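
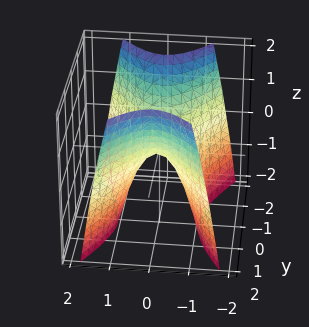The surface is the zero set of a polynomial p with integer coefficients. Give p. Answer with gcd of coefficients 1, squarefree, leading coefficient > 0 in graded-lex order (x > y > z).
2*x^2 - y^2 + z

1. deg p = 2. A hyperbolic paraboloid; a quadric.
2. Symmetries: it's symmetric under x → −x, forcing even powers of x; it's symmetric under y → −y, forcing even powers of y.
3. Reading off the gridlines: it meets the x-axis at x = 0 (among the integer gridlines); one z-axis crossing is at z = 0.
4. Matching integer coefficients to the picture gives p.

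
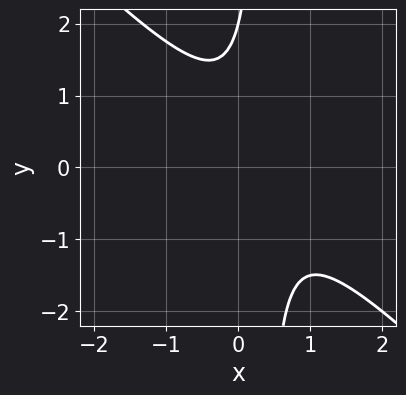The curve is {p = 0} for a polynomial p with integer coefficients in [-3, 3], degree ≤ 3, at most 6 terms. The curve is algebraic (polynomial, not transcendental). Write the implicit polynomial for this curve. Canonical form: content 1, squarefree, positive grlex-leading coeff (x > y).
(a) Degree: a generic line meets the curve in up to 2 points, so deg p = 2.
(b) Observable constraints: it misses every integer gridline on the x-axis; it crosses the y-axis at the gridline y = 2.
(c) Fitting integer coefficients to these (and the overall shape) gives p.

3*x^2 + 3*x*y - 2*x - y + 2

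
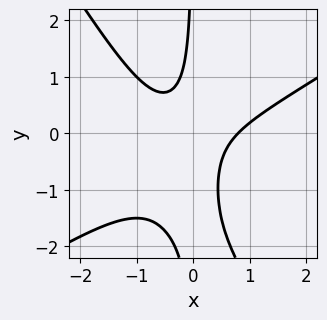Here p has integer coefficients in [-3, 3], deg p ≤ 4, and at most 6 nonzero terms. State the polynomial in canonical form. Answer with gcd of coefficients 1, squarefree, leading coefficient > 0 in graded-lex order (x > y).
2*x^3 - 2*x^2*y - 2*x*y^2 - 3*x*y - 1

First, degree: no degree-2 curve has this shape, so deg p = 3.
Next, from the axis intercepts and sections: the curve avoids every integer y-axis point in the box.
Finally, fitting integer coefficients to these (and the overall shape) gives p.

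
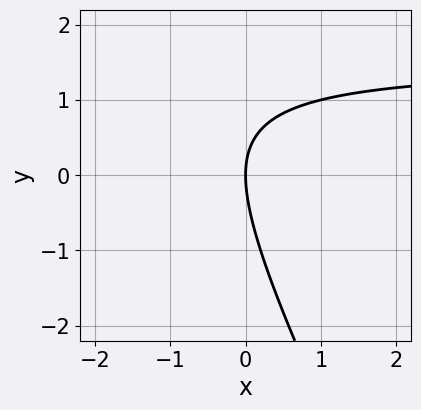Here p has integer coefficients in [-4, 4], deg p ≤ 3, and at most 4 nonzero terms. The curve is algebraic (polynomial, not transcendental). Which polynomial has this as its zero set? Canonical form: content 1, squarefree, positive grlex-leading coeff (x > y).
2*x*y + y^2 - 3*x

deg p = 2.
From the axis intercepts and sections: it crosses the x-axis at the gridline x = 0; one y-axis crossing is at y = 0.
Together with the visible shape, these determine p as stated.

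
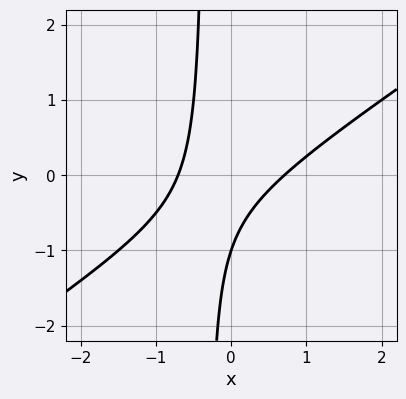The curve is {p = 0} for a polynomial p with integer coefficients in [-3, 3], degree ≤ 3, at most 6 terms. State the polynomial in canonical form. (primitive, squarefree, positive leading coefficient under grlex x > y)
1. deg p = 2.
2. Against the integer gridlines: it crosses the y-axis at the gridline y = -1.
3. Putting this together gives p.

2*x^2 - 3*x*y - y - 1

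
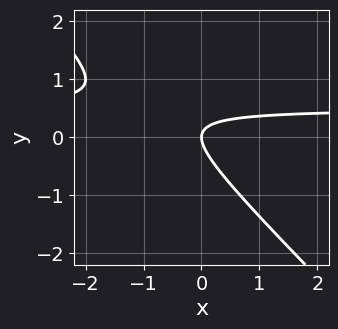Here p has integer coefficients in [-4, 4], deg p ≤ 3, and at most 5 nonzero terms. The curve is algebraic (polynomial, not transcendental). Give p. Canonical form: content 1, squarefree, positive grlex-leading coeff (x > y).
(a) deg p = 2. A generic line meets the curve in up to 2 points.
(b) Observable constraints: it crosses the y-axis at the gridline y = 0; it crosses the x-axis at the gridline x = 0.
(c) Matching integer coefficients to the picture gives p.

2*x*y + 2*y^2 - x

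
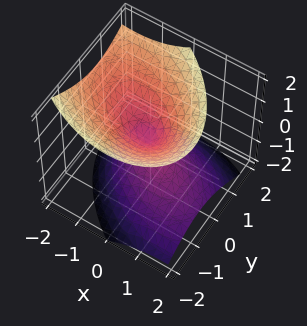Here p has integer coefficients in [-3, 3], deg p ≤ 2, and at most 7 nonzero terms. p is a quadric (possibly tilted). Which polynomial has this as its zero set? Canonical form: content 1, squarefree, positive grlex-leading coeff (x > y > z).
2*x^2 + 2*x*y + 2*x*z + 3*y^2 - 3*z^2

First, I count 2 distinct pieces. They look like related sheets of one shape, so recover p as a whole.
Next, the degree is 2 — no degree-1 surface has this shape.
Then, from the axis intercepts and sections: it crosses the x-axis at the gridline x = 0; it meets the z-axis at z = 0 (among the integer gridlines).
Finally, solving for integer coefficients yields p as stated.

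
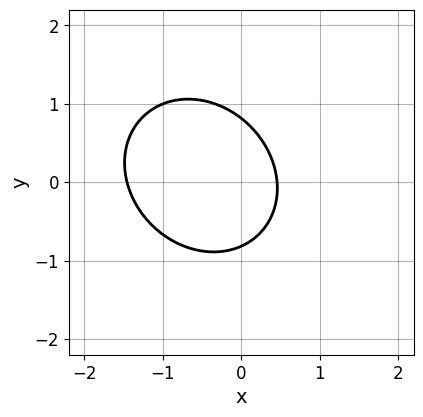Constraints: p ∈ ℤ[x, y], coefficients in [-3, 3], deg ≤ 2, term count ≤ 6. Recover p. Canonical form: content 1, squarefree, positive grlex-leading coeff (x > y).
First, deg p = 2. The shape is more complex than any degree-1 curve.
Finally, the integer polynomial consistent with all of this is the stated p.

3*x^2 + x*y + 3*y^2 + 3*x - 2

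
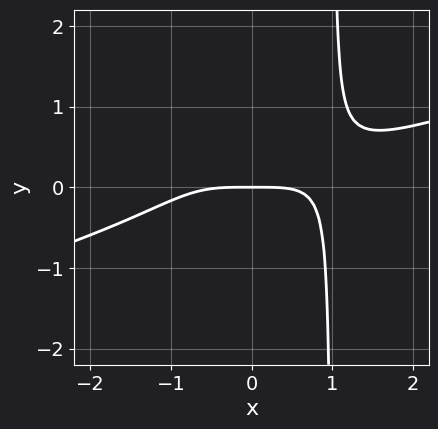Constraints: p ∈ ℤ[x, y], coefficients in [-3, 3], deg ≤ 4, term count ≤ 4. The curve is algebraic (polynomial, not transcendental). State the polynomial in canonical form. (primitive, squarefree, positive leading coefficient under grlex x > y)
x^4 - 3*x^3*y + 3*y

First, degree: the shape is more complex than any degree-3 curve, so deg p = 4.
Then, checking where it meets the axes: it crosses the y-axis at the gridline y = 0; one x-axis crossing is at x = 0.
Finally, the integer polynomial consistent with all of this is the stated p.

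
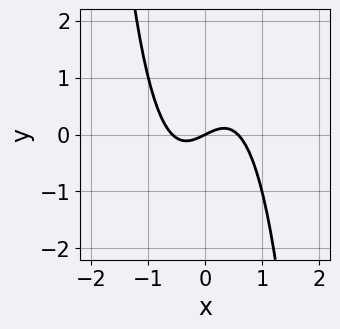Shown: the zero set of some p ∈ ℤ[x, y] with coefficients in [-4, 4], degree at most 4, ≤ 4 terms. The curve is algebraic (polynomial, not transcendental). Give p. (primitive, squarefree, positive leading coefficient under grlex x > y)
3*x^3 - x + 2*y

1. Degree: the shape is more complex than any degree-2 curve, so deg p = 3.
2. From the axis intercepts and sections: one y-axis crossing is at y = 0; it meets the x-axis at x = 0 (among the integer gridlines).
3. Putting this together gives p.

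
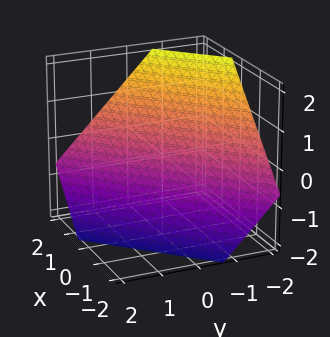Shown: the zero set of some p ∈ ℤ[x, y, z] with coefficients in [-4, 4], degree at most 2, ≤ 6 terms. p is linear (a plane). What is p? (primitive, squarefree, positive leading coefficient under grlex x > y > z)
3*x - 3*y - 3*z - 2

(a) deg p = 1.
(b) Solving for integer coefficients yields p as stated.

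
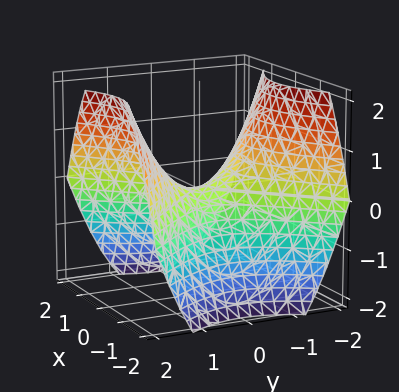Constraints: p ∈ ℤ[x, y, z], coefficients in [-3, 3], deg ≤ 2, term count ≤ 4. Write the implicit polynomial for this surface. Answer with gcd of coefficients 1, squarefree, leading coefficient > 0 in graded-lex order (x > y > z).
(a) The degree is 2 — a saddle surface; a quadric.
(b) Symmetries: mirror symmetry x ↦ −x ⇒ only even powers of x; it's symmetric under y → −y, forcing even powers of y.
(c) Reading off the gridlines: one z-axis crossing is at z = 0; it meets the x-axis at x = 0 (among the integer gridlines); one y-axis crossing is at y = 0.
(d) Fitting integer coefficients to these (and the overall shape) gives p.

2*x^2 - 2*y^2 + 3*z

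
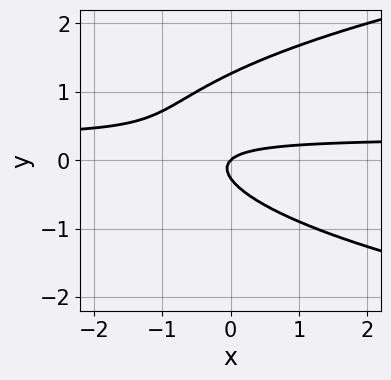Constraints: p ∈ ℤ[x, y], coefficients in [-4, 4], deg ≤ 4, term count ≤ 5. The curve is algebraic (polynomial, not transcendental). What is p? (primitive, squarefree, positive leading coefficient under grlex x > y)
3*y^3 - 3*x*y - 3*y^2 + x - y

(a) deg p = 3.
(b) Checking where it meets the axes: one x-axis crossing is at x = 0; it meets the y-axis at y = 0 (among the integer gridlines).
(c) Solving for integer coefficients yields p as stated.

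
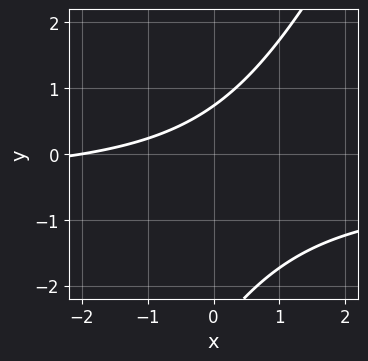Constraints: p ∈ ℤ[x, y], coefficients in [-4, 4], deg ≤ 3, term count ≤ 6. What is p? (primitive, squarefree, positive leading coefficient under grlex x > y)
The degree is 2 — no degree-1 curve has this shape.
From the axis intercepts and sections: it meets the x-axis at x = -2 (among the integer gridlines).
Putting this together gives p.

2*x*y - y^2 + x - 2*y + 2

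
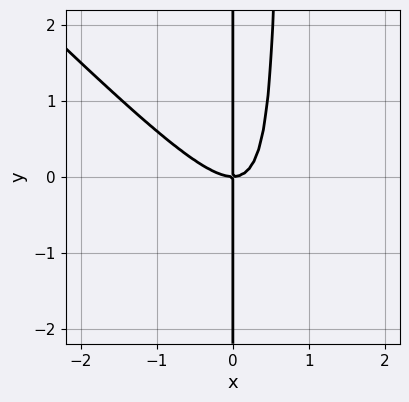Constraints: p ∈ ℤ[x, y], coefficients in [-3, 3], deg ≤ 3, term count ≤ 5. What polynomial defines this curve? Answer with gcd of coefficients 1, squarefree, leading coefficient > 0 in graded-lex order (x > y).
First, deg p = 3. No degree-2 curve has this shape.
Then, from the axis intercepts and sections: every point of the y-axis in the box is on the curve; it crosses the x-axis at the gridline x = 0.
Finally, assembling these constraints gives the stated polynomial.

3*x^3 + 3*x^2*y - 2*x*y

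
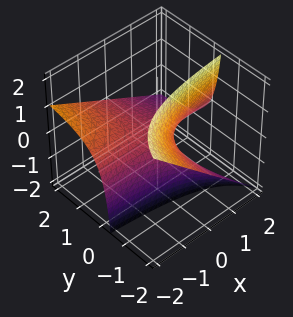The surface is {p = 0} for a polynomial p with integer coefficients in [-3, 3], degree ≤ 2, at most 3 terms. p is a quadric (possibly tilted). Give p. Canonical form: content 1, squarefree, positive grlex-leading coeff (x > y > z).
(a) Degree: a generic line meets the surface in up to 2 points, so deg p = 2.
(b) From the axis intercepts and sections: the visible x-axis segment lies entirely on the surface; the visible y-axis segment lies entirely on the surface; it crosses the z-axis at the gridline z = 0.
(c) Solving for integer coefficients yields p as stated.

2*x*y + 3*y*z + 2*z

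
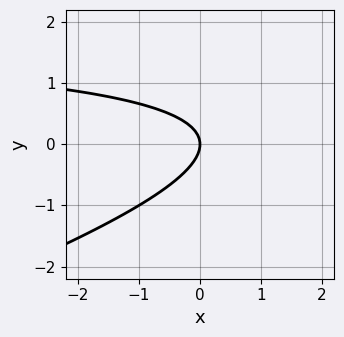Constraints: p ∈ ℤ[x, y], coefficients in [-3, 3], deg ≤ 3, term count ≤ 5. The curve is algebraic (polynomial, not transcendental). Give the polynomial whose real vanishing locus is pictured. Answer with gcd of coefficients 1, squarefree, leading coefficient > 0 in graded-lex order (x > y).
x*y - 3*y^2 - 2*x

First, deg p = 2. A generic line meets the curve in up to 2 points.
Then, from the visible intercepts: one y-axis crossing is at y = 0; one x-axis crossing is at x = 0.
Finally, matching integer coefficients to the picture gives p.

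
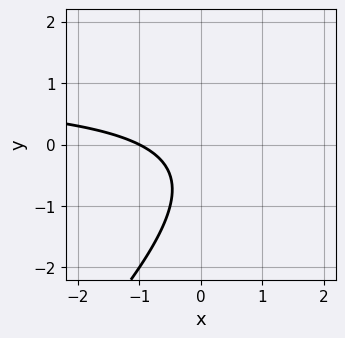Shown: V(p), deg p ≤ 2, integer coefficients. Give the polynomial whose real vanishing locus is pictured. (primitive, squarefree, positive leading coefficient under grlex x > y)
First, the degree is 2 — no degree-1 curve has this shape.
Next, from the visible intercepts: the curve avoids every integer y-axis point in the box; it meets the x-axis at x = -1 (among the integer gridlines).
Finally, together with the visible shape, these determine p as stated.

x*y - y^2 - x - y - 1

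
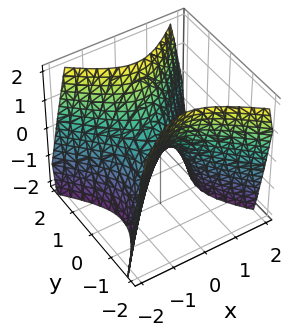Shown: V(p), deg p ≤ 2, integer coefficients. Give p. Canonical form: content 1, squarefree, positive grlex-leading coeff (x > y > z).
3*x^2 - 3*y^2 + 2*z

The degree is 2 — a hyperbolic paraboloid; a quadric.
Symmetries: mirror symmetry x ↦ −x ⇒ only even powers of x; mirror symmetry y ↦ −y ⇒ only even powers of y.
From the visible intercepts: one z-axis crossing is at z = 0; it meets the x-axis at x = 0 (among the integer gridlines).
Matching integer coefficients to the picture gives p.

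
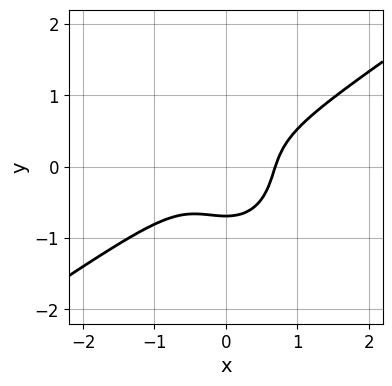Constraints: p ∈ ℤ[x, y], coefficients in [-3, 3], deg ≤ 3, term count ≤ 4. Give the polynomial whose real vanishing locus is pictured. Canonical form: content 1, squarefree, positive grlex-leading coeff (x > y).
3*x^3 - 3*x^2*y - 3*y^3 - 1

1. Degree: no degree-2 curve has this shape, so deg p = 3.
2. Putting this together gives p.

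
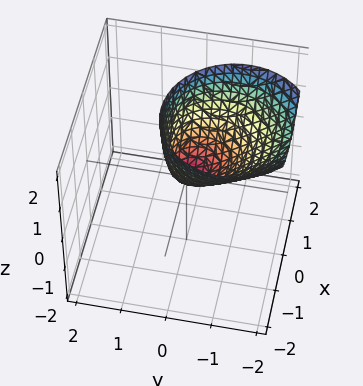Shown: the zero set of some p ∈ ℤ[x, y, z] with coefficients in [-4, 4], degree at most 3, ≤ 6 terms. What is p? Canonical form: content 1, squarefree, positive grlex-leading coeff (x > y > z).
The degree is 2 — the shape is more complex than any degree-1 surface.
Checking where it meets the axes: it crosses the z-axis at the gridline z = 0; it meets the x-axis at x = 0 (among the integer gridlines).
Fitting integer coefficients to these (and the overall shape) gives p.

3*x^2 + 3*y^2 + 3*y*z - 2*z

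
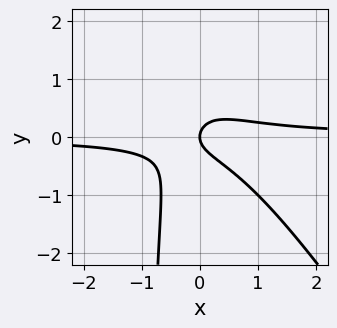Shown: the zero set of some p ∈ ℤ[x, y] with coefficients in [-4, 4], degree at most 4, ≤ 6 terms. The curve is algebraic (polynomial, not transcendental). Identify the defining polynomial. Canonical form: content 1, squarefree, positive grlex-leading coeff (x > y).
First, the degree is 3 — the shape is more complex than any degree-2 curve.
Next, checking where it meets the axes: one y-axis crossing is at y = 0; it crosses the x-axis at the gridline x = 0.
Finally, assembling these constraints gives the stated polynomial.

3*x^2*y + 2*x*y^2 + 2*y^2 - x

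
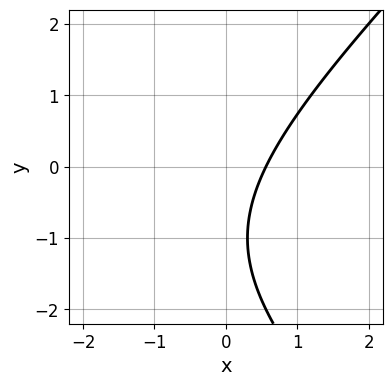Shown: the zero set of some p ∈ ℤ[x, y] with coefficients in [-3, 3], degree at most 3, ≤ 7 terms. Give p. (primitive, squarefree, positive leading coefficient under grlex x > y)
The degree is 2 — a generic line meets the curve in up to 2 points.
From the visible intercepts: no y-intercept at any integer in the box.
Together with the visible shape, these determine p as stated.

x^2 - y^2 + 3*x - 2*y - 2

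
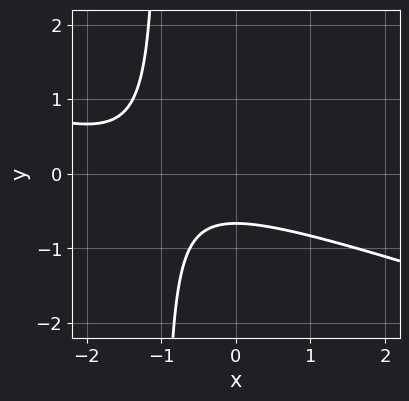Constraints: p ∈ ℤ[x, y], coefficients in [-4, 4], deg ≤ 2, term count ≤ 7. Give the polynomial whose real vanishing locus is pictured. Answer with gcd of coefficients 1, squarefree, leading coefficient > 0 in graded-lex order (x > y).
x^2 + 3*x*y + 2*x + 3*y + 2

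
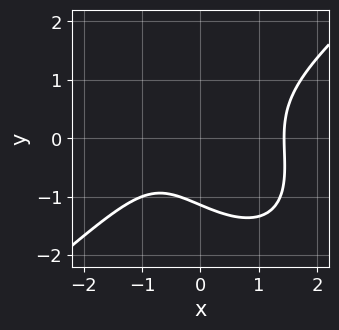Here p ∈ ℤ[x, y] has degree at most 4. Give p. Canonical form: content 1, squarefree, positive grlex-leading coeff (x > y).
The degree is 3 — no degree-2 curve has this shape.
The integer polynomial consistent with all of this is the stated p.

2*x^3 - x*y^2 - 2*y^3 - 2*x - 3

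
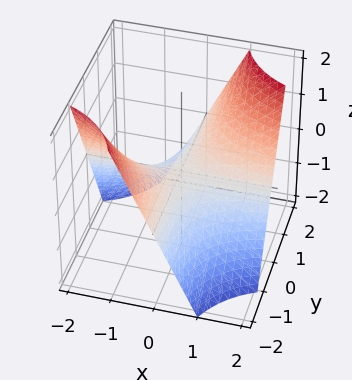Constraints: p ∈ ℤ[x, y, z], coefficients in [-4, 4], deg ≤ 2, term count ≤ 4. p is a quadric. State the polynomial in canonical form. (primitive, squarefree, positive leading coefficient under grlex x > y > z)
x*y - z

First, the degree is 2 — a hyperbolic paraboloid; a quadric.
Then, against the integer gridlines: it crosses the z-axis at the gridline z = 0; every point of the y-axis in the box is on the surface; every point of the x-axis in the box is on the surface.
Finally, matching integer coefficients to the picture gives p.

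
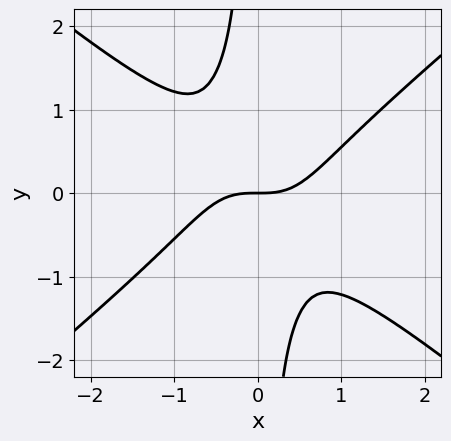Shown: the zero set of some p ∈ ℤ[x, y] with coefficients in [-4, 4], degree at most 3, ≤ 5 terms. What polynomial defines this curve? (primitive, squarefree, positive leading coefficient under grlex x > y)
deg p = 3. No degree-2 curve has this shape.
Observable constraints: it crosses the x-axis at the gridline x = 0; one y-axis crossing is at y = 0.
Matching integer coefficients to the picture gives p.

2*x^3 - 3*x*y^2 - 2*y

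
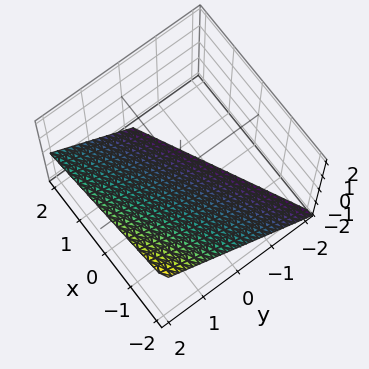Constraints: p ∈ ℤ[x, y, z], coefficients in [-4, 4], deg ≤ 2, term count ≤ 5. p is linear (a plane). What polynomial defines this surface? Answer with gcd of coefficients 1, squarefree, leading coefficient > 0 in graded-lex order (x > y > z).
x - 2*y + 2*z + 2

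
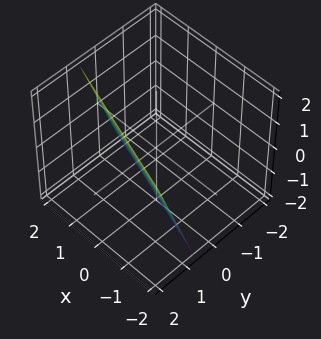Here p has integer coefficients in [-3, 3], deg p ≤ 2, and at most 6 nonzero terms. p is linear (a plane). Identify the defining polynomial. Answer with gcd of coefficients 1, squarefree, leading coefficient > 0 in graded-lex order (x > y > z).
x + 3*y - z - 2

Degree: every cross-section is a straight line — this is a plane, so deg p = 1.
Checking where it meets the axes: one x-axis crossing is at x = 2; it meets the z-axis at z = -2 (among the integer gridlines).
Putting this together gives p.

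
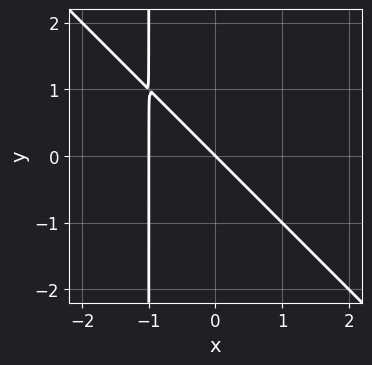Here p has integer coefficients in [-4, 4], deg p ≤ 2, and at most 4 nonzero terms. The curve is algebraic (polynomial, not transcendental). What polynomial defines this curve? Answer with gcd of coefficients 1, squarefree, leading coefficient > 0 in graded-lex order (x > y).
deg p = 2. The shape is more complex than any degree-1 curve.
Observable constraints: it crosses the y-axis at the gridline y = 0; the x-axis gridline crossings are at x ∈ {-1, 0}.
Fitting integer coefficients to these (and the overall shape) gives p.

x^2 + x*y + x + y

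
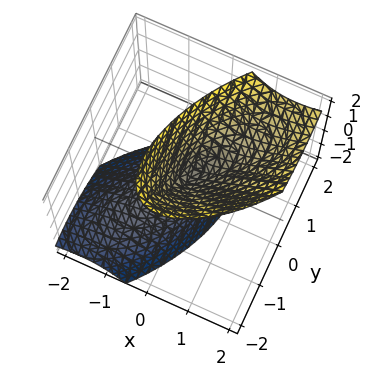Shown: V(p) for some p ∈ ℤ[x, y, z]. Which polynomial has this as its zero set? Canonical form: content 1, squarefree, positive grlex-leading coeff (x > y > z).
3*x^2 - 3*x*y - 2*x*z + 2*y^2 - z^2

(a) The degree is 2 — a generic line meets the surface in up to 2 points.
(b) Checking where it meets the axes: it meets the y-axis at y = 0 (among the integer gridlines); one z-axis crossing is at z = 0.
(c) These observations pin down the coefficients.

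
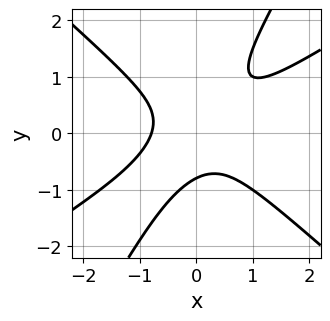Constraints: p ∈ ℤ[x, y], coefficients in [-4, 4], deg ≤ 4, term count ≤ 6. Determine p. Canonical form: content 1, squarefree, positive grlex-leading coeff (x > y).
(a) deg p = 3. A generic line meets the curve in up to 3 points.
(b) Putting this together gives p.

2*x^3 - 2*x^2*y - 3*x*y^2 + 2*y^3 + 1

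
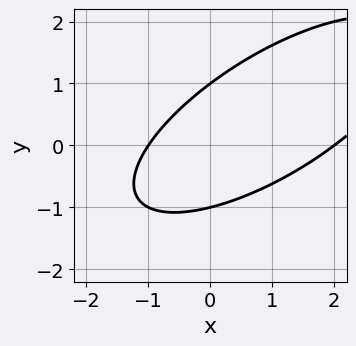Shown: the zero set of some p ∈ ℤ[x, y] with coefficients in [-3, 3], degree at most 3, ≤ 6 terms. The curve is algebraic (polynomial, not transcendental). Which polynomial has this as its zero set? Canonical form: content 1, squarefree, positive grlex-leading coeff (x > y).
(a) Degree: the shape is more complex than any degree-1 curve, so deg p = 2.
(b) Against the integer gridlines: the y-axis gridline crossings are at y ∈ {-1, 1}; among the integer gridlines, it crosses the x-axis at x ∈ {-1, 2}.
(c) The integer polynomial consistent with all of this is the stated p.

x^2 - 2*x*y + 2*y^2 - x - 2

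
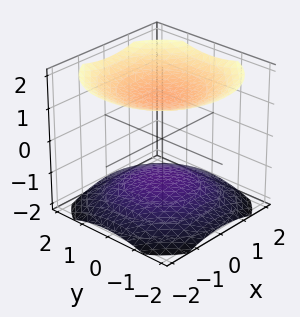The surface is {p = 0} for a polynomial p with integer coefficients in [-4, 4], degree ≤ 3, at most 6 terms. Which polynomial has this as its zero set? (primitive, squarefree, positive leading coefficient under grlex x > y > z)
x^2 + y^2 - 2*z^2 + 3

(a) There are 2 components. Treating them together as one polynomial.
(b) deg p = 2. The shape is more complex than any degree-1 surface.
(c) By symmetry, the surface is invariant under rotation about z: p = q(x² + y², z).
(d) From the visible intercepts: no x-intercept at any integer in the box; no y-intercept at any integer in the box.
(e) Together with the visible shape, these determine p as stated.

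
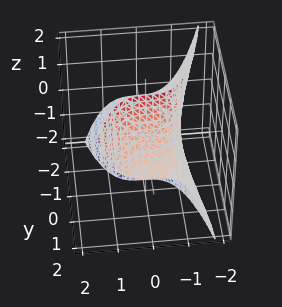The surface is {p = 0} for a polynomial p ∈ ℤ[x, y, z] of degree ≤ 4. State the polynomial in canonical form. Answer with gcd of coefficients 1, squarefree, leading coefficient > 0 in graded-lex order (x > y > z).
x^3 - y*z + 1

1. The degree is 3 — the shape is more complex than any degree-2 surface.
2. Observable constraints: no y-intercept at any integer in the box; it crosses the x-axis at the gridline x = -1.
3. Together with the visible shape, these determine p as stated.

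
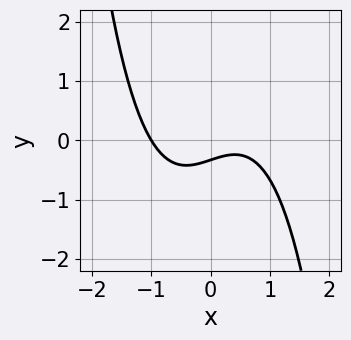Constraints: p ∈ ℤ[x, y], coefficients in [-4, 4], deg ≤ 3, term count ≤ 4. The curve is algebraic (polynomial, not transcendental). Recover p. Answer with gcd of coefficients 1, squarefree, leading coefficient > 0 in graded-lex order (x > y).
First, degree: the shape is more complex than any degree-2 curve, so deg p = 3.
Next, from the axis intercepts and sections: one x-axis crossing is at x = -1.
Finally, putting this together gives p.

2*x^3 - x + 3*y + 1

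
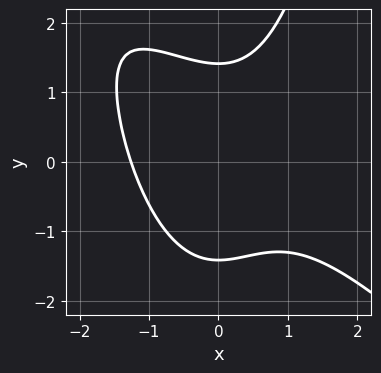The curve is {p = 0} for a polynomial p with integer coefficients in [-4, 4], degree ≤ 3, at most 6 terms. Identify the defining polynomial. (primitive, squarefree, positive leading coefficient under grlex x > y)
1. The degree is 3 — no degree-2 curve has this shape.
2. Putting this together gives p.

x^3 + x^2*y - y^2 + 2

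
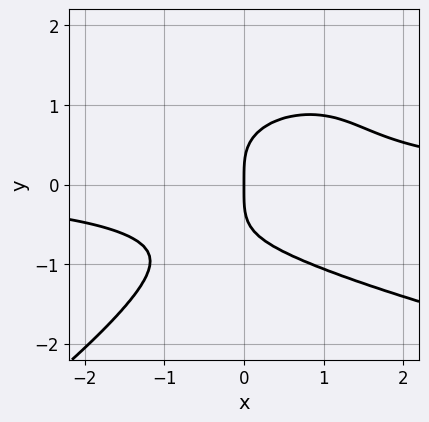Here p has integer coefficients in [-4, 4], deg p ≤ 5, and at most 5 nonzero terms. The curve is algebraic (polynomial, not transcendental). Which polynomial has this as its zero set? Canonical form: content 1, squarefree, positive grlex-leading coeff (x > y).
2*x*y^3 - 3*y^4 - 3*x^2*y + 3*x

(a) Degree: a generic line meets the curve in up to 4 points, so deg p = 4.
(b) Against the integer gridlines: it crosses the y-axis at the gridline y = 0; one x-axis crossing is at x = 0.
(c) Solving for integer coefficients yields p as stated.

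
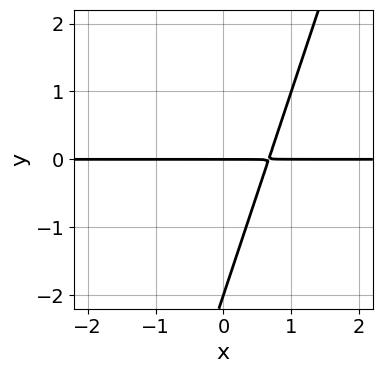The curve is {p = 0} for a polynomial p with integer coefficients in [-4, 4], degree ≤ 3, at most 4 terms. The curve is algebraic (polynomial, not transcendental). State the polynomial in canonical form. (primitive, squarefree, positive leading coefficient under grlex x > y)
3*x*y - y^2 - 2*y

First, the degree is 2 — the shape is more complex than any degree-1 curve.
Then, from the visible intercepts: every point of the x-axis in the box is on the curve; the y-axis gridline crossings are at y ∈ {-2, 0}.
Finally, putting this together gives p.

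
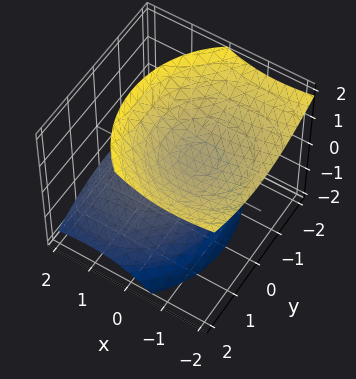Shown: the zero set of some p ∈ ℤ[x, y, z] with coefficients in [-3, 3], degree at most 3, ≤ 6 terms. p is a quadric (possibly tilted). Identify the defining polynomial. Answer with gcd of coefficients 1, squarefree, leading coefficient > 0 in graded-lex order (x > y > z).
1. The picture has 2 separate pieces. They look like related sheets of one shape, so recover p as a whole.
2. Degree: the shape is more complex than any degree-1 surface, so deg p = 2.
3. Observable constraints: no y-intercept at any integer in the box; no x-intercept at any integer in the box.
4. Together with the visible shape, these determine p as stated.

2*x^2 + 3*x*z + 2*y^2 - 3*z^2 + 2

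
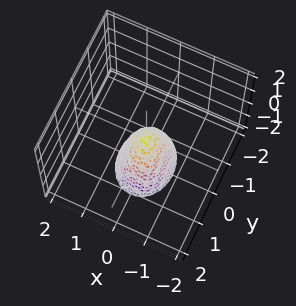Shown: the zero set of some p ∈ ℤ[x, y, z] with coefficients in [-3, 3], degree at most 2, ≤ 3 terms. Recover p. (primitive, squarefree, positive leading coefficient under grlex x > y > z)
3*x^2 + 2*y^2 + z

(a) The degree is 2 — a single bowl opening along one axis; a quadric.
(b) Symmetries: mirror symmetry y ↦ −y ⇒ only even powers of y; the x ↦ −x reflection is a symmetry, so x appears only in even powers.
(c) Reading off the gridlines: it crosses the z-axis at the gridline z = 0; it crosses the x-axis at the gridline x = 0.
(d) Together with the visible shape, these determine p as stated.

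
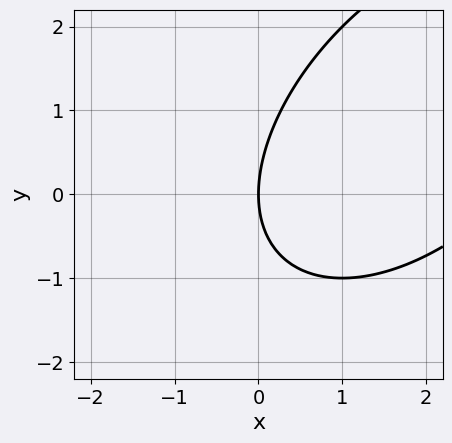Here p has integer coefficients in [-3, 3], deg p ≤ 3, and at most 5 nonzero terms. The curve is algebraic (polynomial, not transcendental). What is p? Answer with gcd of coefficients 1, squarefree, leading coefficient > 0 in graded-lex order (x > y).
x^2 - x*y + y^2 - 3*x

The degree is 2 — a generic line meets the curve in up to 2 points.
Checking where it meets the axes: one y-axis crossing is at y = 0; one x-axis crossing is at x = 0.
Solving for integer coefficients yields p as stated.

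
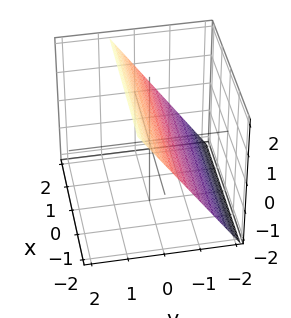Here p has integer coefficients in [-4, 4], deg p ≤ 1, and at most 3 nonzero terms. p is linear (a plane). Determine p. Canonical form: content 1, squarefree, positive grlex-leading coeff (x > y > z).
3*y - 2*z + 2

The degree is 1 — every cross-section is a straight line — this is a plane.
Checking where it meets the axes: the surface avoids every integer x-axis point in the box; one z-axis crossing is at z = 1.
Putting this together gives p.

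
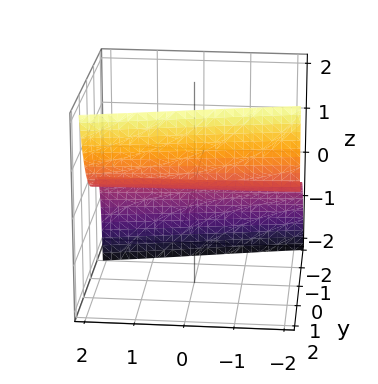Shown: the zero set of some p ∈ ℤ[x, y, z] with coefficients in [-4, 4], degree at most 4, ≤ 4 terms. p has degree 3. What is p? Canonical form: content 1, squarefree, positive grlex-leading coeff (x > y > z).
x*y*z - 2*y^3 + 3*z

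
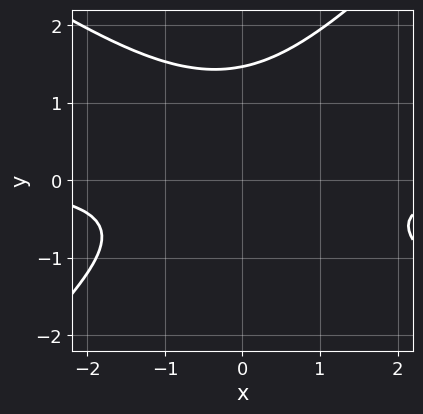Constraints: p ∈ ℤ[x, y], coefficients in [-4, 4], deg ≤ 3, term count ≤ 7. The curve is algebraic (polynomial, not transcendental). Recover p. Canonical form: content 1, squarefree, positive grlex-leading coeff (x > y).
2*x^2*y + x*y^2 - 3*y^3 + 3*y^2 + 3

deg p = 3.
Checking where it meets the axes: the curve avoids every integer x-axis point in the box.
Together with the visible shape, these determine p as stated.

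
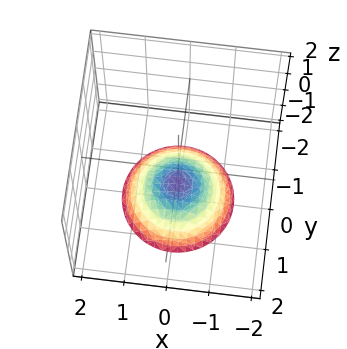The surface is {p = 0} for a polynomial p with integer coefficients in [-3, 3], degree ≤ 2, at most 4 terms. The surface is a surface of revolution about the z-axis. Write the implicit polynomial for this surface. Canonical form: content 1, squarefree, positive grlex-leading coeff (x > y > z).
Degree: no degree-1 surface has this shape, so deg p = 2.
Symmetries: rotational symmetry about the z-axis ⇒ p depends on x, y only through x² + y².
Observable constraints: no x-intercept at any integer in the box; a circular section at z = -2 has radius between 1 and 2.
Putting this together gives p.

2*x^2 + 2*y^2 + 3*z + 3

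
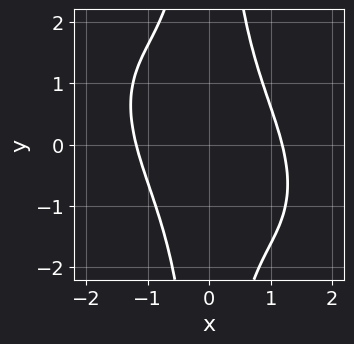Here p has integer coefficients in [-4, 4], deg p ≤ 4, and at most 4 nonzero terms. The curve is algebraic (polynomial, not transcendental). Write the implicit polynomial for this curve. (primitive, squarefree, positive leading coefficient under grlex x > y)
The degree is 4 — a generic line meets the curve in up to 4 points.
From the visible intercepts: it misses every integer gridline on the y-axis.
The integer polynomial consistent with all of this is the stated p.

x^4 + x^3*y + x^2*y^2 - 2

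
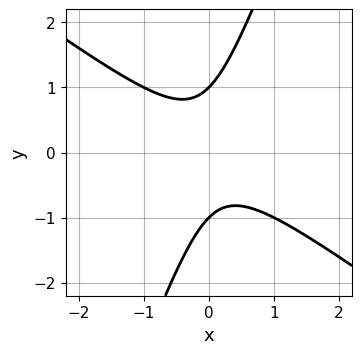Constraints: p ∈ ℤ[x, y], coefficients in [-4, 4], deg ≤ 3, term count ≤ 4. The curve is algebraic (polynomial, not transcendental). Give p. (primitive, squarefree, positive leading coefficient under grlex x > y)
1. deg p = 2. A generic line meets the curve in up to 2 points.
2. Against the integer gridlines: among the integer gridlines, it crosses the y-axis at y ∈ {-1, 1}; the curve avoids every integer x-axis point in the box.
3. Together with the visible shape, these determine p as stated.

2*x^2 + 2*x*y - y^2 + 1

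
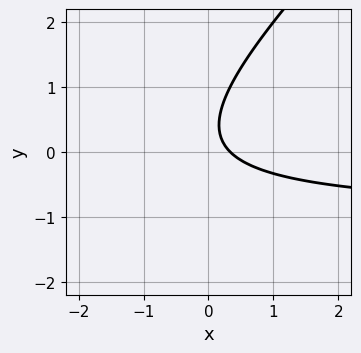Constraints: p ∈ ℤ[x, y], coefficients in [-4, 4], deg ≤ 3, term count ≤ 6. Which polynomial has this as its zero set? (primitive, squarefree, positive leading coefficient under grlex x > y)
(a) The degree is 2 — the shape is more complex than any degree-1 curve.
(b) From the axis intercepts and sections: no y-intercept at any integer in the box.
(c) Fitting integer coefficients to these (and the overall shape) gives p.

3*x*y - 3*y^2 + 3*x + 2*y - 1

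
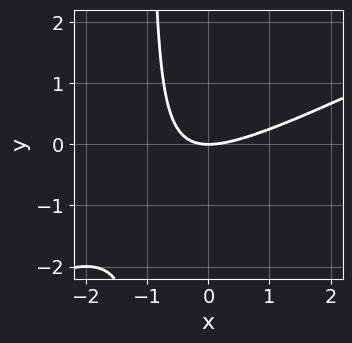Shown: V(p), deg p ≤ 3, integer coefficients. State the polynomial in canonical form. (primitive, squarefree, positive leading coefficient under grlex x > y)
x^2 - 2*x*y - 2*y

(a) The degree is 2 — no degree-1 curve has this shape.
(b) From the axis intercepts and sections: it meets the y-axis at y = 0 (among the integer gridlines); one x-axis crossing is at x = 0.
(c) Matching integer coefficients to the picture gives p.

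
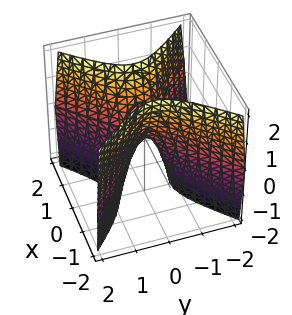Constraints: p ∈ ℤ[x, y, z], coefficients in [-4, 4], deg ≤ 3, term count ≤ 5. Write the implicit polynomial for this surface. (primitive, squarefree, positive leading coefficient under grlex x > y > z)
3*x^2 - 3*y^2 - z

Degree: a hyperbolic paraboloid; a quadric, so deg p = 2.
Symmetries: mirror symmetry x ↦ −x ⇒ only even powers of x; it's symmetric under y → −y, forcing even powers of y.
Reading off the gridlines: one x-axis crossing is at x = 0; it meets the y-axis at y = 0 (among the integer gridlines); one z-axis crossing is at z = 0.
Together with the visible shape, these determine p as stated.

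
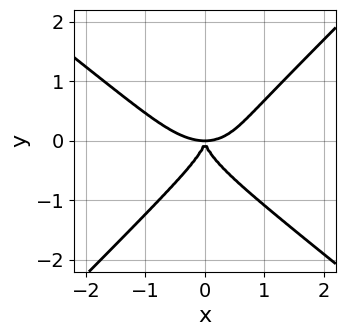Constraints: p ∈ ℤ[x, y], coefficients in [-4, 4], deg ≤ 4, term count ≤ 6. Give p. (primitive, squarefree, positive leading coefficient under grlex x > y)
2*x^4 + x^3*y - 3*y^4 - 3*x^2*y

The degree is 4 — the shape is more complex than any degree-3 curve.
Checking where it meets the axes: it meets the y-axis at y = 0 (among the integer gridlines); it meets the x-axis at x = 0 (among the integer gridlines).
The integer polynomial consistent with all of this is the stated p.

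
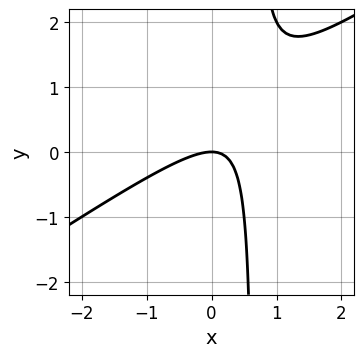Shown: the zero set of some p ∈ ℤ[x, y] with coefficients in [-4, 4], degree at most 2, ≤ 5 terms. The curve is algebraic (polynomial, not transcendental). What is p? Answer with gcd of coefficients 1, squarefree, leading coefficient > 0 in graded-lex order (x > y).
(a) deg p = 2. A generic line meets the curve in up to 2 points.
(b) From the axis intercepts and sections: one x-axis crossing is at x = 0; it meets the y-axis at y = 0 (among the integer gridlines).
(c) Putting this together gives p.

2*x^2 - 3*x*y + 2*y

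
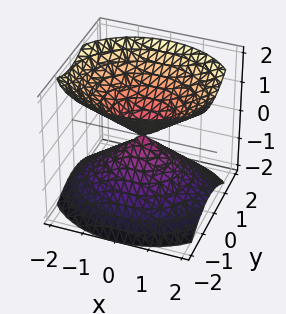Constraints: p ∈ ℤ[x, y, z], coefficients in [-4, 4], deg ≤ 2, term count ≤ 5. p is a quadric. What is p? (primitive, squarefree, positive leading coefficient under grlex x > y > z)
First, the picture has 2 separate pieces. Treating them together as one polynomial.
Then, the degree is 2 — a double cone through the origin; a quadric.
Then, symmetries: it's symmetric under y → −y, forcing even powers of y; the z ↦ −z reflection is a symmetry, so z appears only in even powers; mirror symmetry x ↦ −x ⇒ only even powers of x.
Then, checking where it meets the axes: one z-axis crossing is at z = 0; it meets the x-axis at x = 0 (among the integer gridlines); one y-axis crossing is at y = 0.
Finally, putting this together gives p.

2*x^2 + 3*y^2 - 3*z^2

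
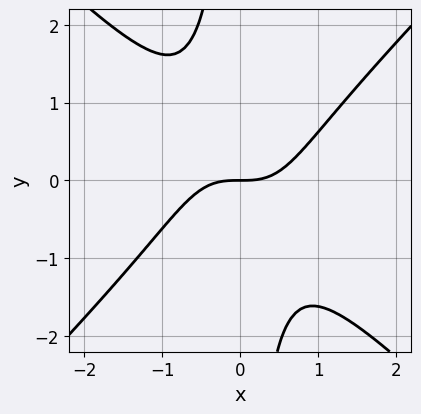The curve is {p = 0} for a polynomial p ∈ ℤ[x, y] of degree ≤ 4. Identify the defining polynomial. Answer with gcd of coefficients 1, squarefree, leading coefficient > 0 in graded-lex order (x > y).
1. deg p = 3. The shape is more complex than any degree-2 curve.
2. From the axis intercepts and sections: it meets the y-axis at y = 0 (among the integer gridlines); one x-axis crossing is at x = 0.
3. Matching integer coefficients to the picture gives p.

x^3 - x*y^2 - y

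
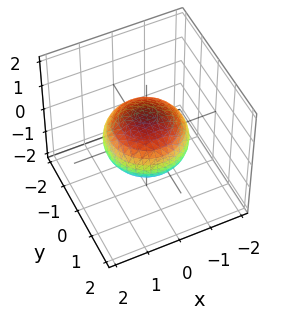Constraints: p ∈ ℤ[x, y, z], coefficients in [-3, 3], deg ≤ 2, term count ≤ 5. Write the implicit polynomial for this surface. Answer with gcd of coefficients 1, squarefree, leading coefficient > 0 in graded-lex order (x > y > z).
(a) deg p = 2. A generic line meets the surface in up to 2 points.
(b) By symmetry, the z-axis is an axis of rotation, so x and y enter only as x² + y².
(c) Checking where it meets the axes: among the integer gridlines, it crosses the z-axis at z ∈ {-1, 1}; a circular section at z = 0 has radius between 1 and 2.
(d) These observations pin down the coefficients.

2*x^2 + 2*y^2 + 3*z^2 - 3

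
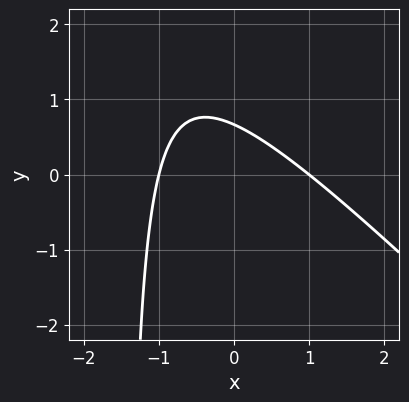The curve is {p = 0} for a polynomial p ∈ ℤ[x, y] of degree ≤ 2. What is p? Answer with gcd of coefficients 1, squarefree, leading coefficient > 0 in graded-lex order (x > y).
Degree: no degree-1 curve has this shape, so deg p = 2.
Against the integer gridlines: among the integer gridlines, it crosses the x-axis at x ∈ {-1, 1}.
Putting this together gives p.

2*x^2 + 2*x*y + 3*y - 2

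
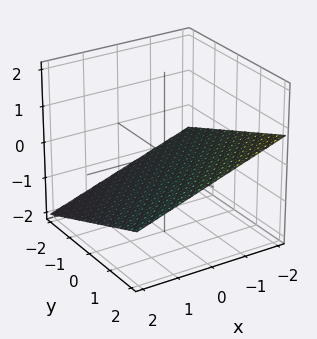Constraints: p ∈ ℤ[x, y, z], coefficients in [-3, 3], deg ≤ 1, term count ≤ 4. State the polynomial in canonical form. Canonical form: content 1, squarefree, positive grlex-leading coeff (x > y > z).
x - y + 3*z + 2

(a) The degree is 1 — the surface is flat (a plane).
(b) From the visible intercepts: it meets the x-axis at x = -2 (among the integer gridlines); it meets the y-axis at y = 2 (among the integer gridlines).
(c) These observations pin down the coefficients.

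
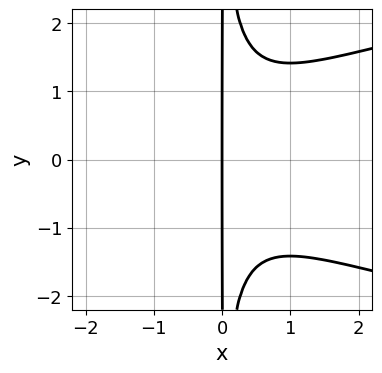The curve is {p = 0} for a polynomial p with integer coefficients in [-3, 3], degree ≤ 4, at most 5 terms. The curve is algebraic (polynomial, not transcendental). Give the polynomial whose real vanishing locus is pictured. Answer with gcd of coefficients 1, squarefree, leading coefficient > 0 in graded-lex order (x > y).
x^2*y^2 - x^3 - x

(a) The degree is 4 — no degree-3 curve has this shape.
(b) Symmetries: it's symmetric under y → −y, forcing even powers of y.
(c) Observable constraints: one x-axis crossing is at x = 0; the visible y-axis segment lies entirely on the curve.
(d) Fitting integer coefficients to these (and the overall shape) gives p.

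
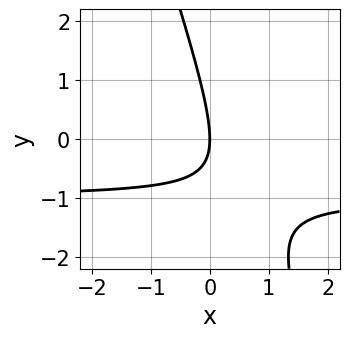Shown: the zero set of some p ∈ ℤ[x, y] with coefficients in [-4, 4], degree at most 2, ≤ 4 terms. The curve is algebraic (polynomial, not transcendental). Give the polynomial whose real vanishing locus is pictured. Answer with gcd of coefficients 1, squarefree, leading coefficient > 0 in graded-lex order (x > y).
1. deg p = 2. The shape is more complex than any degree-1 curve.
2. Against the integer gridlines: one y-axis crossing is at y = 0; one x-axis crossing is at x = 0.
3. Together with the visible shape, these determine p as stated.

3*x*y + y^2 + 3*x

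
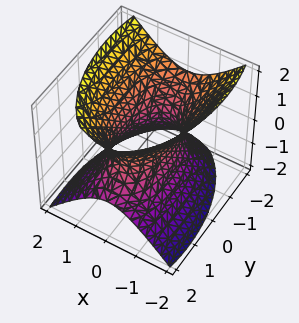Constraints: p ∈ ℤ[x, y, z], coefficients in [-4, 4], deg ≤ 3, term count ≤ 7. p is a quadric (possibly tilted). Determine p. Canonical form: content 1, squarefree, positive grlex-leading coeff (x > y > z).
deg p = 2. The shape is more complex than any degree-1 surface.
Observable constraints: it misses every integer gridline on the z-axis.
Assembling these constraints gives the stated polynomial.

3*x^2 + y^2 + y*z - 2*z^2 - 2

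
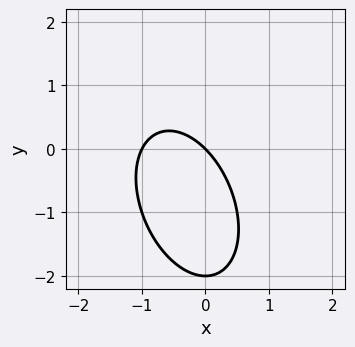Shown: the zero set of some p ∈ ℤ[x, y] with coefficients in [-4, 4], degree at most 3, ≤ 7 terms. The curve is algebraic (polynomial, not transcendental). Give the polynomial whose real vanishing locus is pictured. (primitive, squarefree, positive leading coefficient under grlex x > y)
2*x^2 + x*y + y^2 + 2*x + 2*y

First, degree: the shape is more complex than any degree-1 curve, so deg p = 2.
Next, observable constraints: the y-axis gridline crossings are at y ∈ {-2, 0}; the x-axis gridline crossings are at x ∈ {-1, 0}.
Finally, the integer polynomial consistent with all of this is the stated p.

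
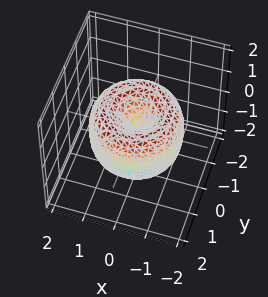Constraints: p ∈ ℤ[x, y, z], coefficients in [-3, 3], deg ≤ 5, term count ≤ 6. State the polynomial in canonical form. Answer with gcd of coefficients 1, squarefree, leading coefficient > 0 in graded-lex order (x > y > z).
x^4 + 2*x^2*y^2 + y^4 - 2*x^2 - 2*y^2 + z^2

deg p = 4. The shape is more complex than any degree-3 surface.
Symmetries: the surface is invariant under rotation about z: p = q(x² + y², z).
From the visible intercepts: one y-axis crossing is at y = 0; it meets the z-axis at z = 0 (among the integer gridlines); it meets the x-axis at x = 0 (among the integer gridlines).
Together with the visible shape, these determine p as stated.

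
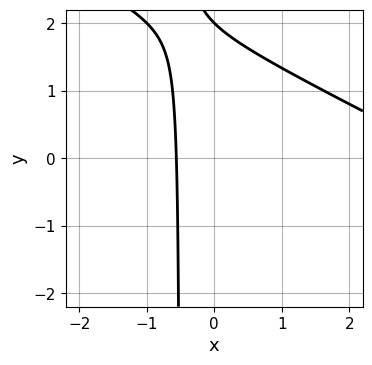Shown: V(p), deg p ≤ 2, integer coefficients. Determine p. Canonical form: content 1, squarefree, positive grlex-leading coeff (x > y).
The degree is 2 — a generic line meets the curve in up to 2 points.
From the visible intercepts: it crosses the y-axis at the gridline y = 2.
Matching integer coefficients to the picture gives p.

x^2 + 2*x*y - 3*x + y - 2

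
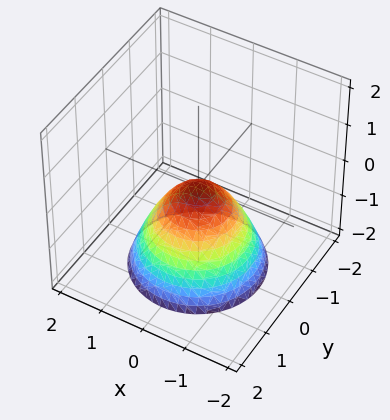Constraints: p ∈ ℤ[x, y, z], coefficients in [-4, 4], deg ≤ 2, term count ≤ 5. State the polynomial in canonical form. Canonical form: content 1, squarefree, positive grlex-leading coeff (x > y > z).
First, the degree is 2 — a paraboloid; a quadric.
Then, symmetry: the z-axis is an axis of rotation, so x and y enter only as x² + y².
Then, from the axis intercepts and sections: one y-axis crossing is at y = 0; it crosses the z-axis at the gridline z = 0.
Finally, putting this together gives p.

x^2 + y^2 + z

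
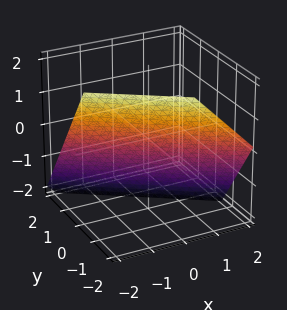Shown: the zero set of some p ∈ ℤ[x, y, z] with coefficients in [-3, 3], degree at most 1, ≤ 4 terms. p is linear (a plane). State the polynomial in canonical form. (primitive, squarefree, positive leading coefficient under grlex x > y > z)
(a) Degree: the surface is flat (a plane), so deg p = 1.
(b) Reading off the gridlines: one x-axis crossing is at x = -1; it meets the z-axis at z = -1 (among the integer gridlines).
(c) Fitting integer coefficients to these (and the overall shape) gives p.

2*x + 3*y + 2*z + 2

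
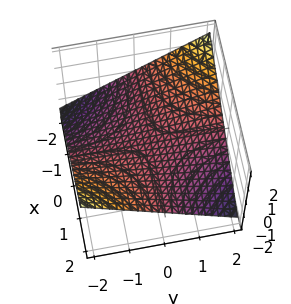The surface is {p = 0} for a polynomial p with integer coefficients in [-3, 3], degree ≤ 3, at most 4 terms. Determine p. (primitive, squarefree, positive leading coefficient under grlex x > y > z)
First, deg p = 2.
Next, from the visible intercepts: it meets the z-axis at z = 0 (among the integer gridlines); every point of the y-axis in the box is on the surface; every point of the x-axis in the box is on the surface.
Finally, fitting integer coefficients to these (and the overall shape) gives p.

x*y + 3*z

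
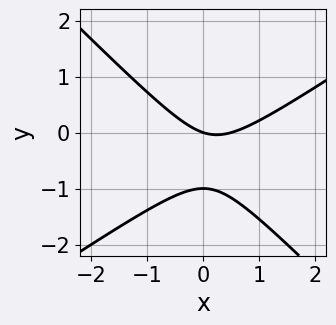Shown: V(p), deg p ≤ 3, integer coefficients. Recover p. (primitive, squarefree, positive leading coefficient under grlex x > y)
2*x^2 - x*y - 3*y^2 - x - 3*y

1. Degree: no degree-1 curve has this shape, so deg p = 2.
2. Reading off the gridlines: it crosses the x-axis at the gridline x = 0; the y-axis gridline crossings are at y ∈ {-1, 0}.
3. Matching integer coefficients to the picture gives p.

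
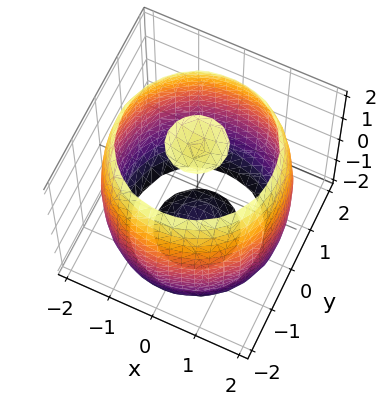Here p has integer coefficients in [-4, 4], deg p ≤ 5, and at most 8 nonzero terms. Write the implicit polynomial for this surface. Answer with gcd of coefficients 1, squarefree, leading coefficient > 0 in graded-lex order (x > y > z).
First, the picture has 3 separate pieces.
Next, the degree is 4 — no degree-3 surface has this shape.
Then, symmetries: rotational symmetry about the z-axis ⇒ p depends on x, y only through x² + y².
Next, observable constraints: a circular section at z = 0 has radius between 1 and 2.
Finally, fitting integer coefficients to these (and the overall shape) gives p.

x^4 + 2*x^2*y^2 + y^4 - 3*x^2 - 3*y^2 + z^2 - 3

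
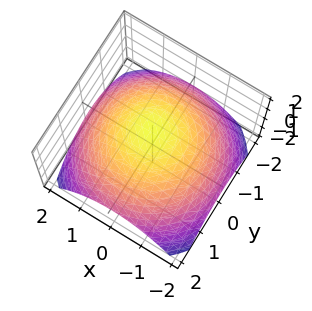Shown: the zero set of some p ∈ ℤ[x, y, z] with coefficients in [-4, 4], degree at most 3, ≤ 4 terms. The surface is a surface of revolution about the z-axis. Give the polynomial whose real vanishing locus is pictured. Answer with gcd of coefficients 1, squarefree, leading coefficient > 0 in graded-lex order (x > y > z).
x^2 + y^2 + 2*z - 3

The degree is 2 — the shape is more complex than any degree-1 surface.
Symmetry: every cross-section ⟂ z is a circle, so x, y appear only via x² + y².
Checking where it meets the axes: a circular section at z = 0 has radius between 1 and 2.
Matching integer coefficients to the picture gives p.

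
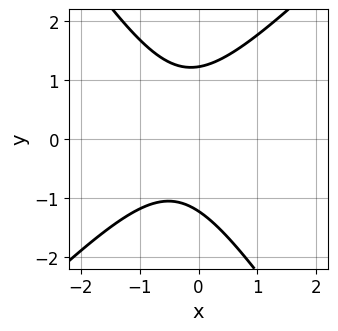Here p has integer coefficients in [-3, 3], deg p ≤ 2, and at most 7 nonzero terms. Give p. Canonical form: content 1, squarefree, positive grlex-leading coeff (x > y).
1. The degree is 2 — a generic line meets the curve in up to 2 points.
2. Checking where it meets the axes: the curve avoids every integer x-axis point in the box.
3. Assembling these constraints gives the stated polynomial.

3*x^2 - x*y - 2*y^2 + 2*x + 3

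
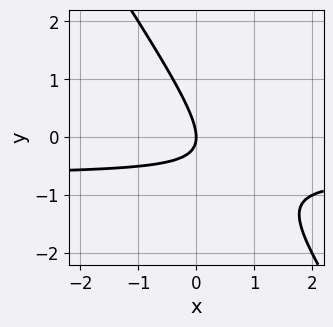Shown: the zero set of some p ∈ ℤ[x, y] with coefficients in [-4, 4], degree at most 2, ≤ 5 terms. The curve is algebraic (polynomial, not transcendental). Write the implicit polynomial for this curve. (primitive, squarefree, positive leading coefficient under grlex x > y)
3*x*y + 2*y^2 + 2*x

deg p = 2.
Checking where it meets the axes: one x-axis crossing is at x = 0; it crosses the y-axis at the gridline y = 0.
Assembling these constraints gives the stated polynomial.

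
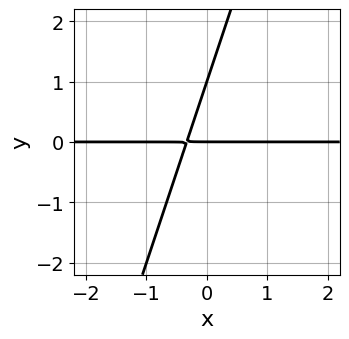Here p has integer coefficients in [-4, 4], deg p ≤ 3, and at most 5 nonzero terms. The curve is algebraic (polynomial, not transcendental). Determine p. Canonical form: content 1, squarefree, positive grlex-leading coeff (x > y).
1. The degree is 2 — no degree-1 curve has this shape.
2. Observable constraints: the y-axis gridline crossings are at y ∈ {0, 1}; the visible x-axis segment lies entirely on the curve.
3. The integer polynomial consistent with all of this is the stated p.

3*x*y - y^2 + y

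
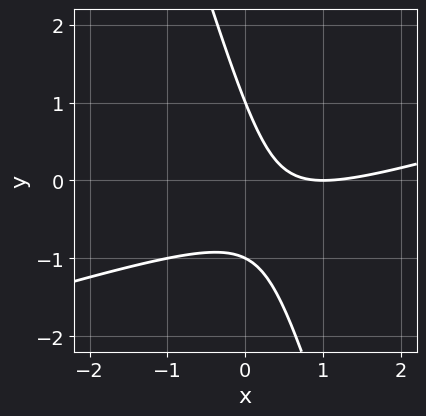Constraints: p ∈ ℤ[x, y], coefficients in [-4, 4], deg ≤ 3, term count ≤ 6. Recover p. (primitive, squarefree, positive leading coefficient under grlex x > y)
(a) deg p = 2. No degree-1 curve has this shape.
(b) Observable constraints: one x-axis crossing is at x = 1; among the integer gridlines, it crosses the y-axis at y ∈ {-1, 1}.
(c) Putting this together gives p.

x^2 - 3*x*y - y^2 - 2*x + 1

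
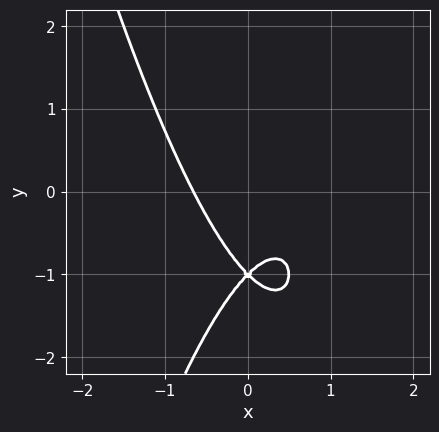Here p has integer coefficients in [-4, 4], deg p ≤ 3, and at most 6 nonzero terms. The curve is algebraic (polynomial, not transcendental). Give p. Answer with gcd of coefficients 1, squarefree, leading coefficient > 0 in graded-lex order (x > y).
2*x^3 - x^2 + y^2 + 2*y + 1

(a) Degree: the shape is more complex than any degree-2 curve, so deg p = 3.
(b) From the axis intercepts and sections: it meets the y-axis at y = -1 (among the integer gridlines).
(c) Fitting integer coefficients to these (and the overall shape) gives p.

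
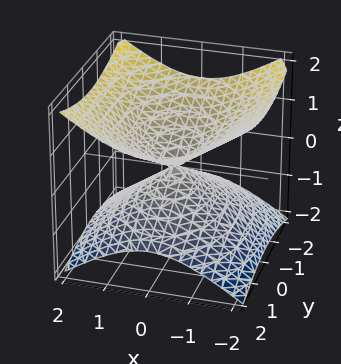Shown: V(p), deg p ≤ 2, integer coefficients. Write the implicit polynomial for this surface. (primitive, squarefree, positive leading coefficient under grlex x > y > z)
2*x^2 + y^2 - 3*z^2

First, the degree is 2 — two nappes meeting at a single point; a quadric.
Then, symmetries: it's symmetric under y → −y, forcing even powers of y; mirror symmetry x ↦ −x ⇒ only even powers of x; it's symmetric under z → −z, forcing even powers of z.
Next, against the integer gridlines: it meets the x-axis at x = 0 (among the integer gridlines); it crosses the y-axis at the gridline y = 0.
Finally, matching integer coefficients to the picture gives p.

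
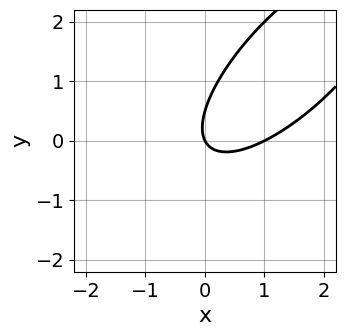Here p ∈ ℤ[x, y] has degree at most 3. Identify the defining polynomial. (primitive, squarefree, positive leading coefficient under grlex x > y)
(a) Degree: no degree-1 curve has this shape, so deg p = 2.
(b) Checking where it meets the axes: it meets the y-axis at y = 0 (among the integer gridlines); the x-axis gridline crossings are at x ∈ {0, 1}.
(c) Matching integer coefficients to the picture gives p.

2*x^2 - 3*x*y + 2*y^2 - 2*x - y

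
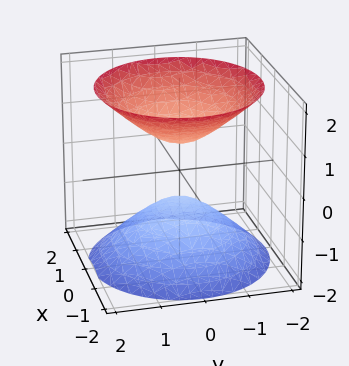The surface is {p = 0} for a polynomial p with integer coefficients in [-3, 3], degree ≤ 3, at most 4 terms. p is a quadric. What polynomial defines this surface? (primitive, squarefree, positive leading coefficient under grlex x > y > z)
2*x^2 + 2*y^2 - 2*z^2 + 1

(a) I count 2 distinct pieces.
(b) Degree: two sheets facing apart; a quadric, so deg p = 2.
(c) Symmetries: the z ↦ −z reflection is a symmetry, so z appears only in even powers; rotational symmetry about the z-axis ⇒ p depends on x, y only through x² + y².
(d) From the visible intercepts: no x-intercept at any integer in the box; a circular section at z = -1 has radius between 0 and 1; it misses every integer gridline on the y-axis.
(e) These observations pin down the coefficients.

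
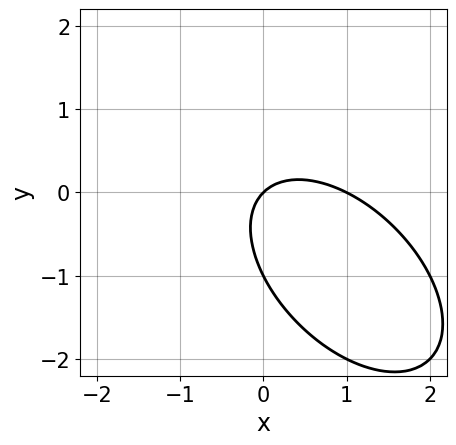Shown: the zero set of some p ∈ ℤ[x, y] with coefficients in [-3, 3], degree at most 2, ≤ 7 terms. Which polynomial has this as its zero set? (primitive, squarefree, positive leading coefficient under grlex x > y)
x^2 + x*y + y^2 - x + y

1. The degree is 2 — no degree-1 curve has this shape.
2. Observable constraints: among the integer gridlines, it crosses the x-axis at x ∈ {0, 1}; among the integer gridlines, it crosses the y-axis at y ∈ {-1, 0}.
3. Putting this together gives p.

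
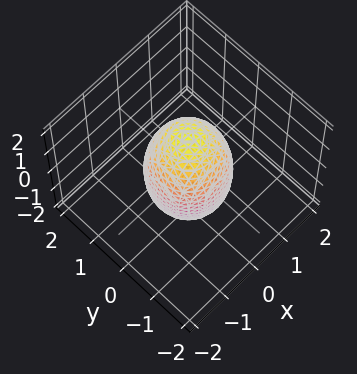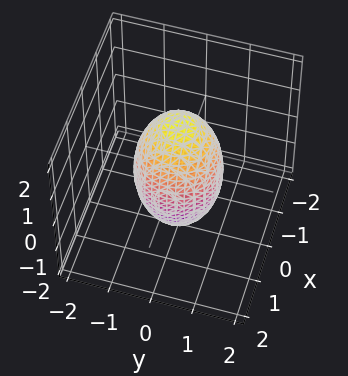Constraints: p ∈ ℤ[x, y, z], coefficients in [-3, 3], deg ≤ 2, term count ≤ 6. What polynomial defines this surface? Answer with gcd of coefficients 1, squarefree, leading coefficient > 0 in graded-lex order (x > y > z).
deg p = 2. A closed, bounded, convex surface; a quadric.
Symmetries: mirror symmetry z ↦ −z ⇒ only even powers of z; every cross-section ⟂ z is a circle, so x, y appear only via x² + y².
Against the integer gridlines: a circular section at z = -1 has radius between 0 and 1; the x-axis gridline crossings are at x ∈ {-1, 1}; among the integer gridlines, it crosses the y-axis at y ∈ {-1, 1}.
The integer polynomial consistent with all of this is the stated p.

3*x^2 + 3*y^2 + z^2 - 3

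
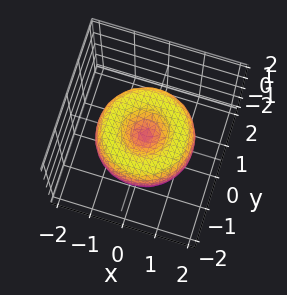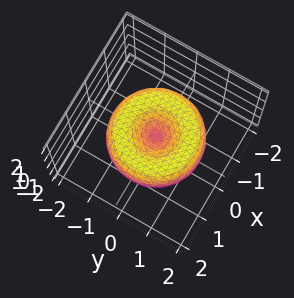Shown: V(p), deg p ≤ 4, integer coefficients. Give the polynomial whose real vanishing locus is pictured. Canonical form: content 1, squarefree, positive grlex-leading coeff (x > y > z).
1. Degree: a generic line meets the surface in up to 4 points, so deg p = 4.
2. By symmetry, every cross-section ⟂ z is a circle, so x, y appear only via x² + y².
3. Observable constraints: it meets the y-axis at y = 0 (among the integer gridlines); one x-axis crossing is at x = 0; a circular section at z = 0 has radius between 1 and 2.
4. Putting this together gives p.

x^4 + 2*x^2*y^2 + y^4 - 2*x^2 - 2*y^2 + 2*z^2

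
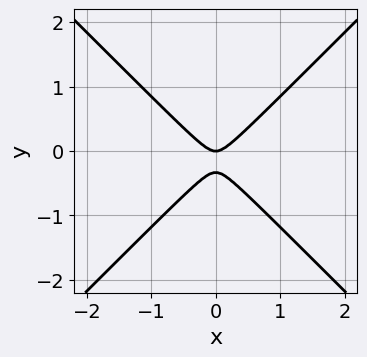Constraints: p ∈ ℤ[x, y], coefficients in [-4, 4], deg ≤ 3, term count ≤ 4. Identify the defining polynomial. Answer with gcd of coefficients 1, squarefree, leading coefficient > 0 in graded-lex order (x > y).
1. deg p = 2. No degree-1 curve has this shape.
2. Symmetries: it's symmetric under x → −x, forcing even powers of x.
3. Reading off the gridlines: it crosses the x-axis at the gridline x = 0; one y-axis crossing is at y = 0.
4. Solving for integer coefficients yields p as stated.

3*x^2 - 3*y^2 - y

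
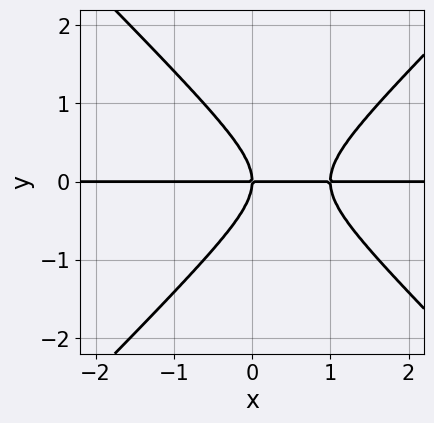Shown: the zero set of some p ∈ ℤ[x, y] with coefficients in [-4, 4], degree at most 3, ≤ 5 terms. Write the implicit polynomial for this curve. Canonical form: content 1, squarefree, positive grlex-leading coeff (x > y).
x^2*y - y^3 - x*y

(a) The degree is 3 — a generic line meets the curve in up to 3 points.
(b) Against the integer gridlines: the visible x-axis segment lies entirely on the curve; it crosses the y-axis at the gridline y = 0.
(c) The integer polynomial consistent with all of this is the stated p.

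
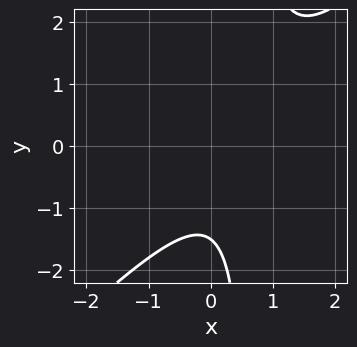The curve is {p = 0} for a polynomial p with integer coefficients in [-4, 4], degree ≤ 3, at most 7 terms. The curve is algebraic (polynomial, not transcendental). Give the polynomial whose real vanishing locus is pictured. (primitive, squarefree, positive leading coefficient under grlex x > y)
(a) deg p = 2. No degree-1 curve has this shape.
(b) Against the integer gridlines: no x-intercept at any integer in the box.
(c) These observations pin down the coefficients.

3*x^2 - 3*x*y - 3*x + 2*y + 3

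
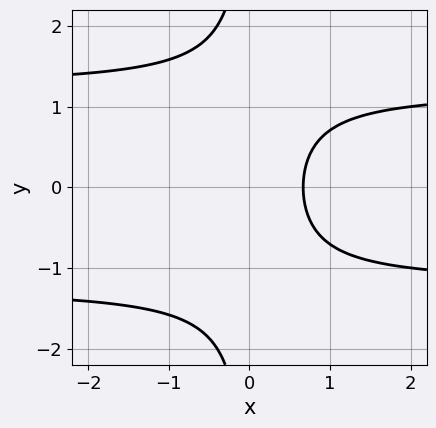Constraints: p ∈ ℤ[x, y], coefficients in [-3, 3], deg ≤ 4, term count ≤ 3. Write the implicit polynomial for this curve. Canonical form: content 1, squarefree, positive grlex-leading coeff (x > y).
2*x*y^2 - 3*x + 2

(a) deg p = 3. The shape is more complex than any degree-2 curve.
(b) Symmetries: it's symmetric under y → −y, forcing even powers of y.
(c) Observable constraints: the curve avoids every integer y-axis point in the box.
(d) Fitting integer coefficients to these (and the overall shape) gives p.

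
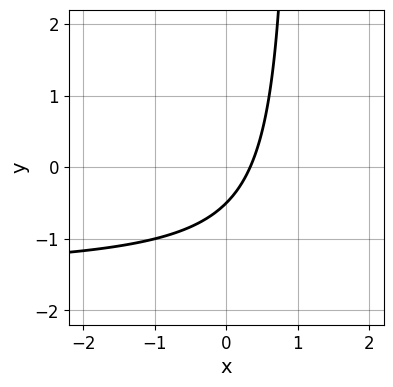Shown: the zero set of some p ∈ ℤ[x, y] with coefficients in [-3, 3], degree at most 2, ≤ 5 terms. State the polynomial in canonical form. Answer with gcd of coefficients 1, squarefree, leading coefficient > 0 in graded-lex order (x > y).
1. Degree: the shape is more complex than any degree-1 curve, so deg p = 2.
2. Matching integer coefficients to the picture gives p.

2*x*y + 3*x - 2*y - 1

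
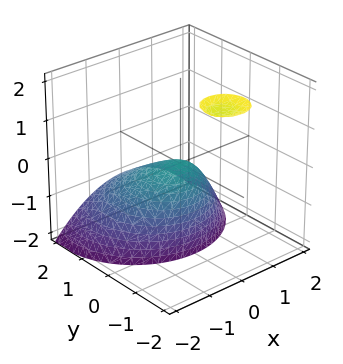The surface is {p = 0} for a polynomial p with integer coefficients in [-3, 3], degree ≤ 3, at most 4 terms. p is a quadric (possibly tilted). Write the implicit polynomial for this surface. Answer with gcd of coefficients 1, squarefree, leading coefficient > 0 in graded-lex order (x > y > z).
2*x^2 + 2*y^2 + 3*y*z + 2*z

First, I count 2 distinct pieces.
Next, the degree is 2 — the shape is more complex than any degree-1 surface.
Then, checking where it meets the axes: it meets the y-axis at y = 0 (among the integer gridlines); it crosses the z-axis at the gridline z = 0; it crosses the x-axis at the gridline x = 0.
Finally, the integer polynomial consistent with all of this is the stated p.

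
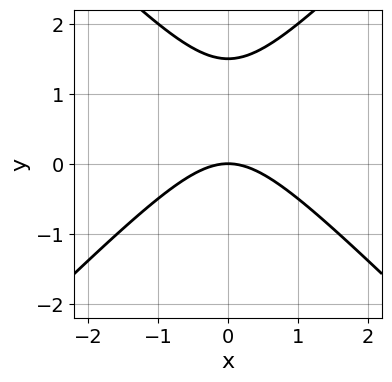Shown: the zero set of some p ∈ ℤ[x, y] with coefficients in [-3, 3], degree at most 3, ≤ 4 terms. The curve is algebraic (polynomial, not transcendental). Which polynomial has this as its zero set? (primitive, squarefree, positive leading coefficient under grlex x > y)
2*x^2 - 2*y^2 + 3*y

1. The degree is 2 — the shape is more complex than any degree-1 curve.
2. Symmetries: it's symmetric under x → −x, forcing even powers of x.
3. Against the integer gridlines: it crosses the x-axis at the gridline x = 0; it crosses the y-axis at the gridline y = 0.
4. Assembling these constraints gives the stated polynomial.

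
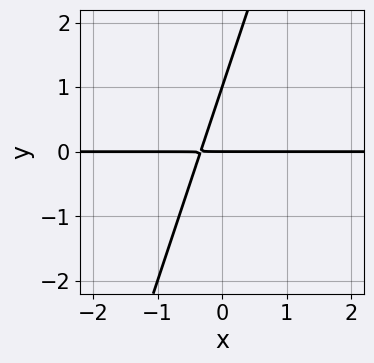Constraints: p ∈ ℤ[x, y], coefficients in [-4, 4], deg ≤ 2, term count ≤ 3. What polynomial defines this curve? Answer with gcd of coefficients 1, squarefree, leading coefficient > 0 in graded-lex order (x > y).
1. The degree is 2 — a generic line meets the curve in up to 2 points.
2. From the visible intercepts: the y-axis gridline crossings are at y ∈ {0, 1}; every point of the x-axis in the box is on the curve.
3. The integer polynomial consistent with all of this is the stated p.

3*x*y - y^2 + y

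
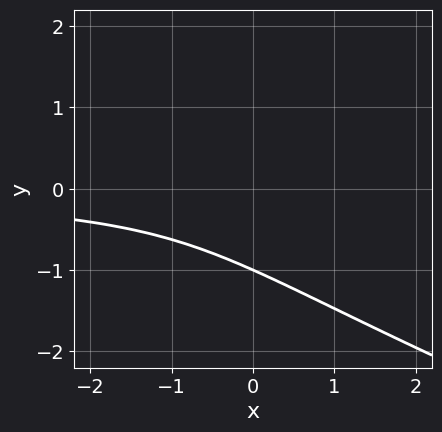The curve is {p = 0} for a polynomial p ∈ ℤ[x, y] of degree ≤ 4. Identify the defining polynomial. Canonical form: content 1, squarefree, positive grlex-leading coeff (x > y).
x*y^2 + 3*y^3 - 3*x*y + 3

(a) deg p = 3. The shape is more complex than any degree-2 curve.
(b) Against the integer gridlines: it meets the y-axis at y = -1 (among the integer gridlines); no x-intercept at any integer in the box.
(c) Putting this together gives p.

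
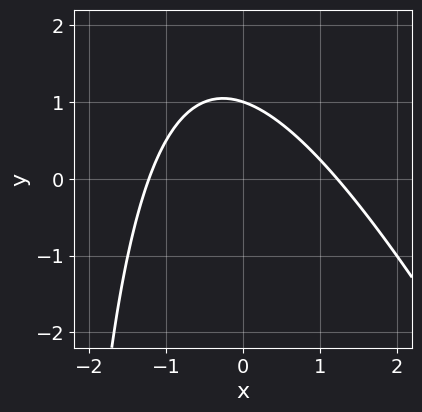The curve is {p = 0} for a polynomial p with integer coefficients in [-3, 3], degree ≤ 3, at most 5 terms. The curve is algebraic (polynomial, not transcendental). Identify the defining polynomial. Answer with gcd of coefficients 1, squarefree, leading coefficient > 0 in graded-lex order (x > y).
Degree: no degree-1 curve has this shape, so deg p = 2.
From the visible intercepts: one y-axis crossing is at y = 1.
Solving for integer coefficients yields p as stated.

2*x^2 + x*y + 3*y - 3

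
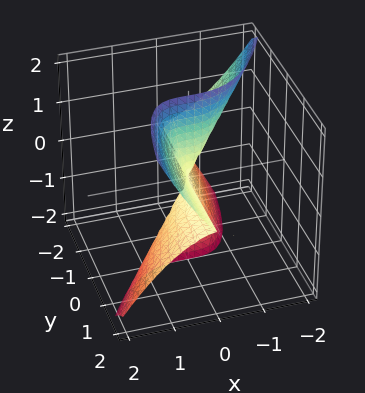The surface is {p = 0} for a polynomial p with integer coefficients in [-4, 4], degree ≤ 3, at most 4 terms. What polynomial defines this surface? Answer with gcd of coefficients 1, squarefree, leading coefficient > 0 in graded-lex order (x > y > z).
3*x^3 + 2*x*y*z - 2*y*z^2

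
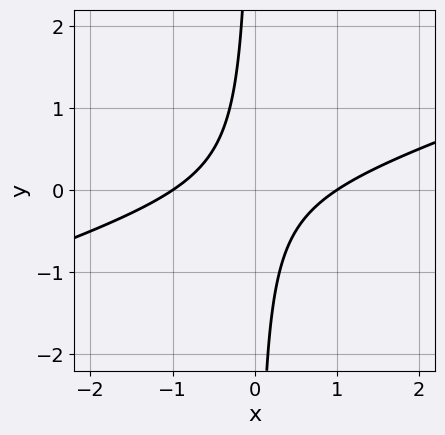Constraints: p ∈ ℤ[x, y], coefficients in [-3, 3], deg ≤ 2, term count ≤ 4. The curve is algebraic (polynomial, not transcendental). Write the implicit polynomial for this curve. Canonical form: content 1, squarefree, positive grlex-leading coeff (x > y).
deg p = 2. A generic line meets the curve in up to 2 points.
Checking where it meets the axes: no y-intercept at any integer in the box; among the integer gridlines, it crosses the x-axis at x ∈ {-1, 1}.
Matching integer coefficients to the picture gives p.

x^2 - 3*x*y - 1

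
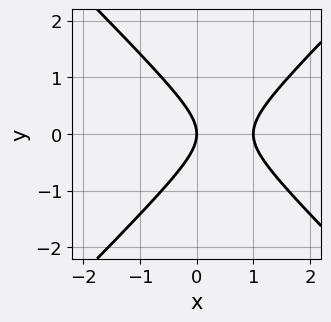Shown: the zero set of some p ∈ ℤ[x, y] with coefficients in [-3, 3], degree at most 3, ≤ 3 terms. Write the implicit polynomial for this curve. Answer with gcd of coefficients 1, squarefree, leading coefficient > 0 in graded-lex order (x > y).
1. deg p = 2.
2. Symmetries: it's symmetric under y → −y, forcing even powers of y.
3. Checking where it meets the axes: among the integer gridlines, it crosses the x-axis at x ∈ {0, 1}; it meets the y-axis at y = 0 (among the integer gridlines).
4. Assembling these constraints gives the stated polynomial.

x^2 - y^2 - x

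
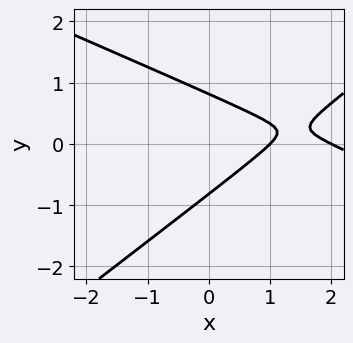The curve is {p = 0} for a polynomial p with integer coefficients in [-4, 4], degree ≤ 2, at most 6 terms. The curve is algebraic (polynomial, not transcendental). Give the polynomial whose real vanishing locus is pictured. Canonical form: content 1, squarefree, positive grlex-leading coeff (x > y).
x^2 + x*y - 3*y^2 - 3*x + 2

1. The degree is 2 — no degree-1 curve has this shape.
2. Reading off the gridlines: among the integer gridlines, it crosses the x-axis at x ∈ {1, 2}.
3. The integer polynomial consistent with all of this is the stated p.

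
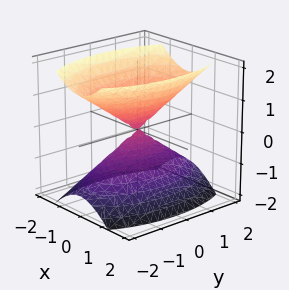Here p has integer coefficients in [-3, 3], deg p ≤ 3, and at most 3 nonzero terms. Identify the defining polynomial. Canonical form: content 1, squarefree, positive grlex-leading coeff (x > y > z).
(a) I count 2 distinct pieces.
(b) Degree: two nappes meeting at a single point; a quadric, so deg p = 2.
(c) Symmetries: it's symmetric under z → −z, forcing even powers of z; mirror symmetry y ↦ −y ⇒ only even powers of y; mirror symmetry x ↦ −x ⇒ only even powers of x.
(d) Observable constraints: one z-axis crossing is at z = 0; it meets the x-axis at x = 0 (among the integer gridlines); one y-axis crossing is at y = 0.
(e) Assembling these constraints gives the stated polynomial.

3*x^2 + y^2 - 2*z^2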